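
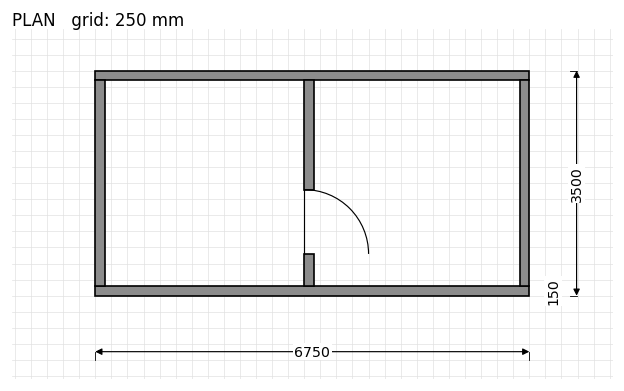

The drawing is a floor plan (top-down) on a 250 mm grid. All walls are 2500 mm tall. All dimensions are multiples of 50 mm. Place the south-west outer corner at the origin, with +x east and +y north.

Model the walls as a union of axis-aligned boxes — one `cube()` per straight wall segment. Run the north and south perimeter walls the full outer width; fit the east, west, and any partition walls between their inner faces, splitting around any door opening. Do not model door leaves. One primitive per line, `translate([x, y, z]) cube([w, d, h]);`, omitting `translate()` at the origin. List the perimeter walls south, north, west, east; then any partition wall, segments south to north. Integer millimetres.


cube([6750, 150, 2500]);
translate([0, 3350, 0]) cube([6750, 150, 2500]);
translate([0, 150, 0]) cube([150, 3200, 2500]);
translate([6600, 150, 0]) cube([150, 3200, 2500]);
translate([3250, 150, 0]) cube([150, 500, 2500]);
translate([3250, 1650, 0]) cube([150, 1700, 2500]);


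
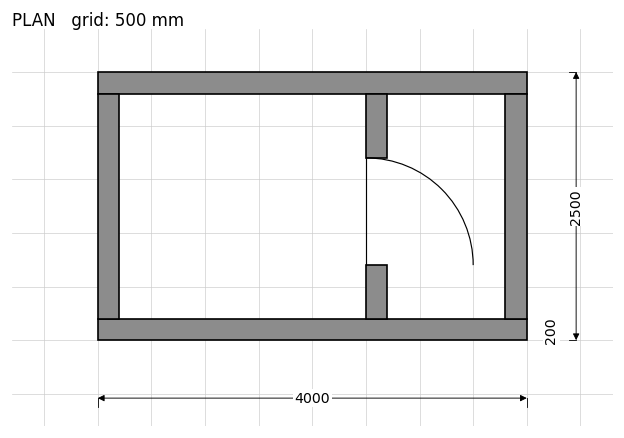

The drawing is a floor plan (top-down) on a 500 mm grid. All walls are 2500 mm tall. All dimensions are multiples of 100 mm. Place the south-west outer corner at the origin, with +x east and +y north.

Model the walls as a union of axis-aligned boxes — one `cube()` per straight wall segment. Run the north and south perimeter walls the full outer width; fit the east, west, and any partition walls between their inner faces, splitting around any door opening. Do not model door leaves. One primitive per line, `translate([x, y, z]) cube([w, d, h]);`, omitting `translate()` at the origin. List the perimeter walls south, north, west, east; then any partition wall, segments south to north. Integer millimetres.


cube([4000, 200, 2500]);
translate([0, 2300, 0]) cube([4000, 200, 2500]);
translate([0, 200, 0]) cube([200, 2100, 2500]);
translate([3800, 200, 0]) cube([200, 2100, 2500]);
translate([2500, 200, 0]) cube([200, 500, 2500]);
translate([2500, 1700, 0]) cube([200, 600, 2500]);


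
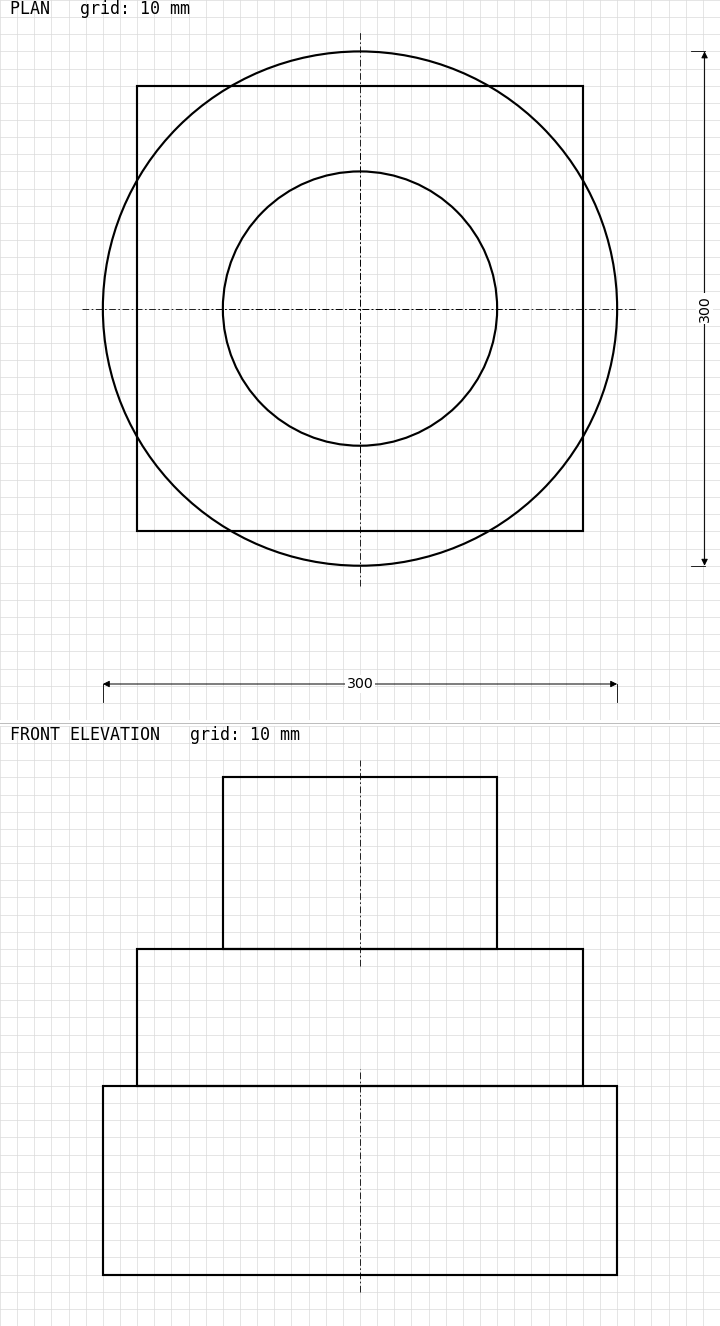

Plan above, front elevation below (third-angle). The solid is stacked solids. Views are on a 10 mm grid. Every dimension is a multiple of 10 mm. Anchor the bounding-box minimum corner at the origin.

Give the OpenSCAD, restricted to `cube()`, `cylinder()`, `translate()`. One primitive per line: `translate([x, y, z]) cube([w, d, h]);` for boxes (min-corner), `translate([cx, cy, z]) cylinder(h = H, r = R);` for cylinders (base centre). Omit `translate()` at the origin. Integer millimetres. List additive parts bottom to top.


translate([150, 150, 0]) cylinder(h = 110, r = 150);
translate([20, 20, 110]) cube([260, 260, 80]);
translate([150, 150, 190]) cylinder(h = 100, r = 80);


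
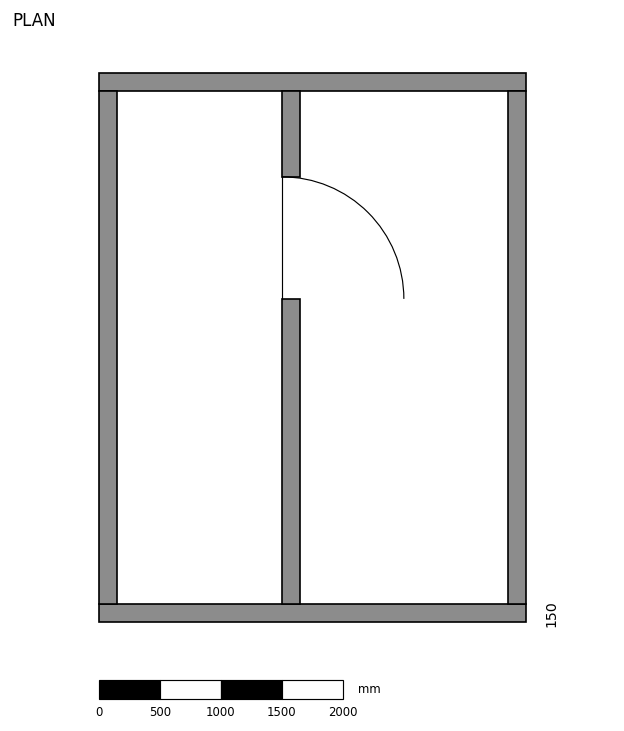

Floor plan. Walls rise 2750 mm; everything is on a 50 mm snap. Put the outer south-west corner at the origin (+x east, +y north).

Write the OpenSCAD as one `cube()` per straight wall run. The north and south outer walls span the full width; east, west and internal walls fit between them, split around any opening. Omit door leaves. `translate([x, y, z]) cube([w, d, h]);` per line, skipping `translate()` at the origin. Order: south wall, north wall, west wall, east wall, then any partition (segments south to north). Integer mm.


cube([3500, 150, 2750]);
translate([0, 4350, 0]) cube([3500, 150, 2750]);
translate([0, 150, 0]) cube([150, 4200, 2750]);
translate([3350, 150, 0]) cube([150, 4200, 2750]);
translate([1500, 150, 0]) cube([150, 2500, 2750]);
translate([1500, 3650, 0]) cube([150, 700, 2750]);


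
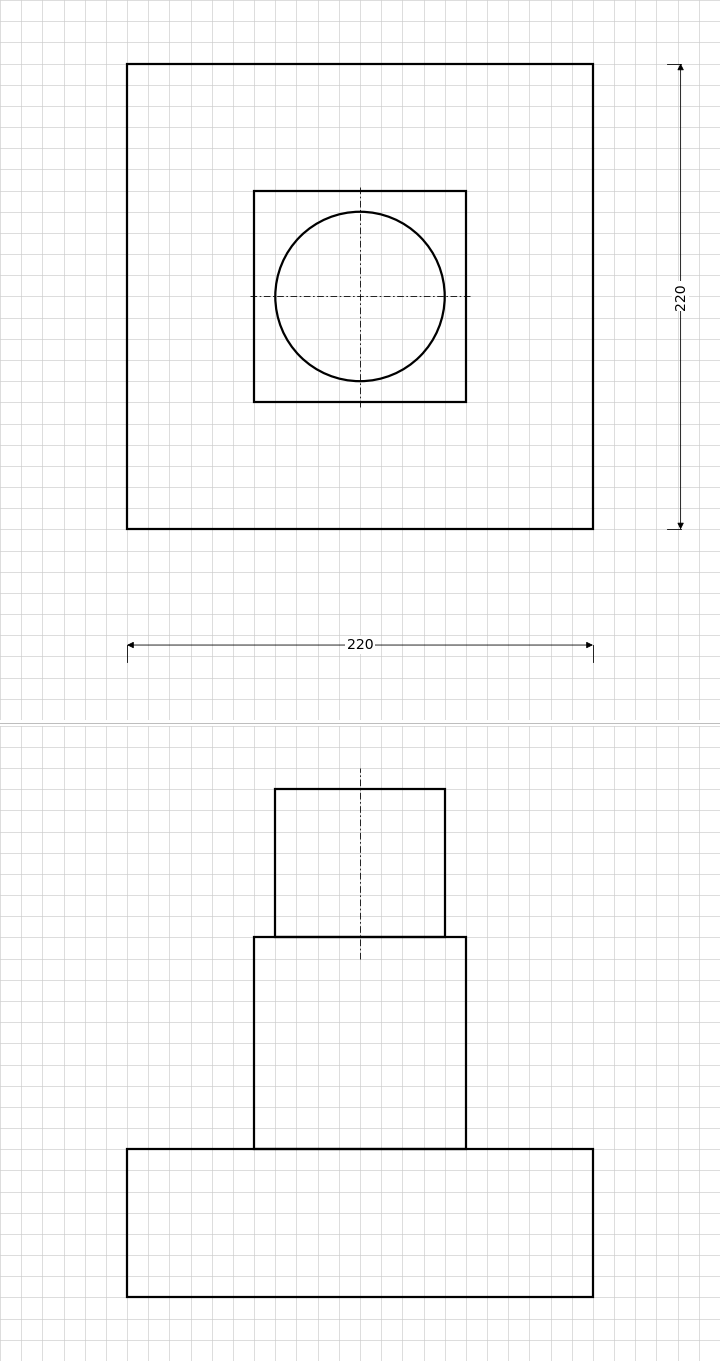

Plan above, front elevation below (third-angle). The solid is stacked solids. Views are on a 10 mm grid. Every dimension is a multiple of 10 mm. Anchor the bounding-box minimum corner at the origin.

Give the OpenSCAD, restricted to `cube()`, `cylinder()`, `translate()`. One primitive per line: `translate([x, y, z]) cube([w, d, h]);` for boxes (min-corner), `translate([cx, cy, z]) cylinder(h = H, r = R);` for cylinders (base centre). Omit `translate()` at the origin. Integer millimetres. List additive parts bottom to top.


cube([220, 220, 70]);
translate([60, 60, 70]) cube([100, 100, 100]);
translate([110, 110, 170]) cylinder(h = 70, r = 40);


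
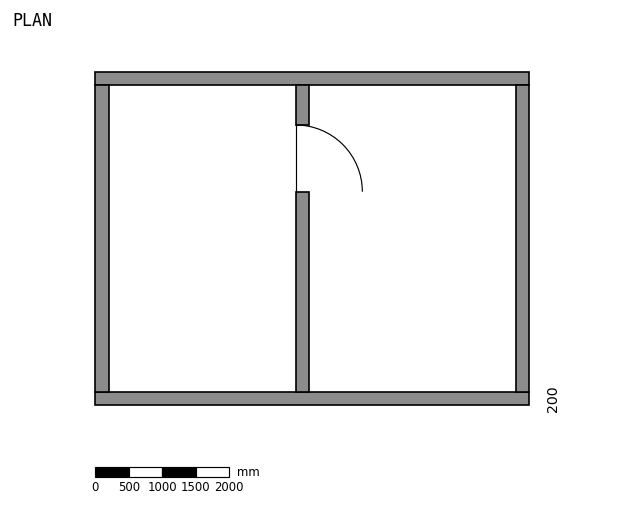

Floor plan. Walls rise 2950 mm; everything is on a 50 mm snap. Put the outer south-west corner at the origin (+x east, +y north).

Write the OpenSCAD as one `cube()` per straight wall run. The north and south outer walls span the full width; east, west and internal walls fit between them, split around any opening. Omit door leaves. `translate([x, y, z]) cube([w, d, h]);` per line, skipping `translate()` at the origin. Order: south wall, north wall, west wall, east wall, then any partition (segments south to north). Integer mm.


cube([6500, 200, 2950]);
translate([0, 4800, 0]) cube([6500, 200, 2950]);
translate([0, 200, 0]) cube([200, 4600, 2950]);
translate([6300, 200, 0]) cube([200, 4600, 2950]);
translate([3000, 200, 0]) cube([200, 3000, 2950]);
translate([3000, 4200, 0]) cube([200, 600, 2950]);


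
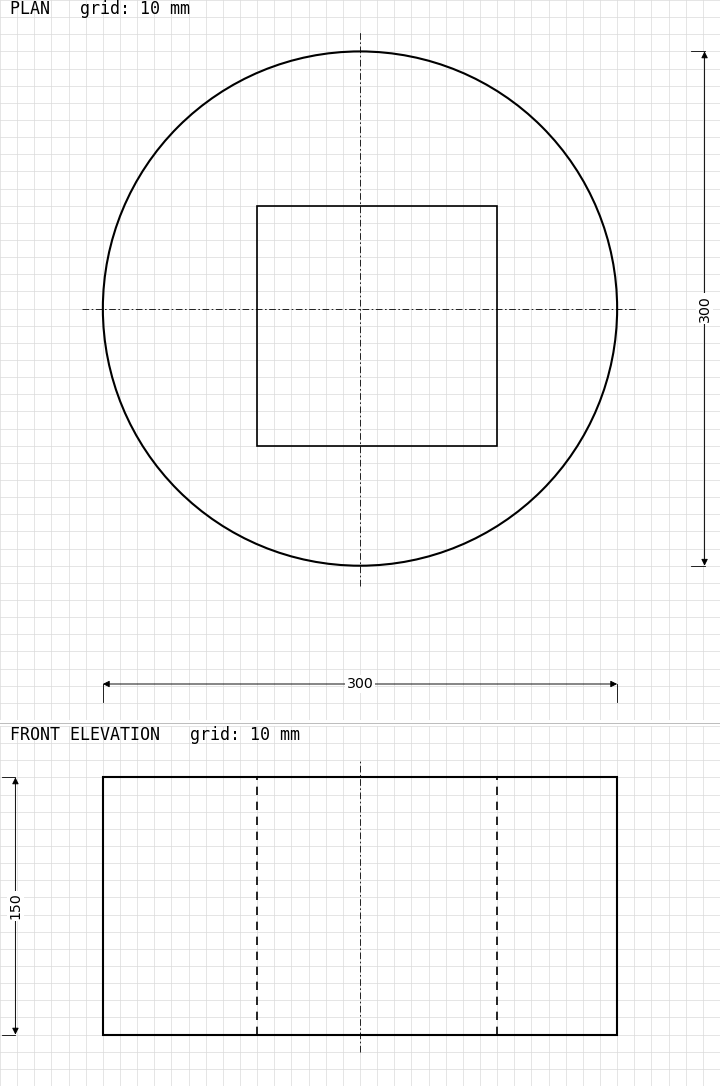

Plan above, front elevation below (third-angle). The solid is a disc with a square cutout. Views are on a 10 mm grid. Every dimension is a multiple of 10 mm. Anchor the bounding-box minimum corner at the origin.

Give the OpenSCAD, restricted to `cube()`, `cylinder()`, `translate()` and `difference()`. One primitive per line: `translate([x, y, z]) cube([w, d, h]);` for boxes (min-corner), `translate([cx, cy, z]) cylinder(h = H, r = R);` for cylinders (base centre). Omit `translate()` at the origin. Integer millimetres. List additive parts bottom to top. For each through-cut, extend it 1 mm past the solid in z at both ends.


difference() {
  translate([150, 150, 0]) cylinder(h = 150, r = 150);
  translate([90, 70, -1]) cube([140, 140, 152]);
}


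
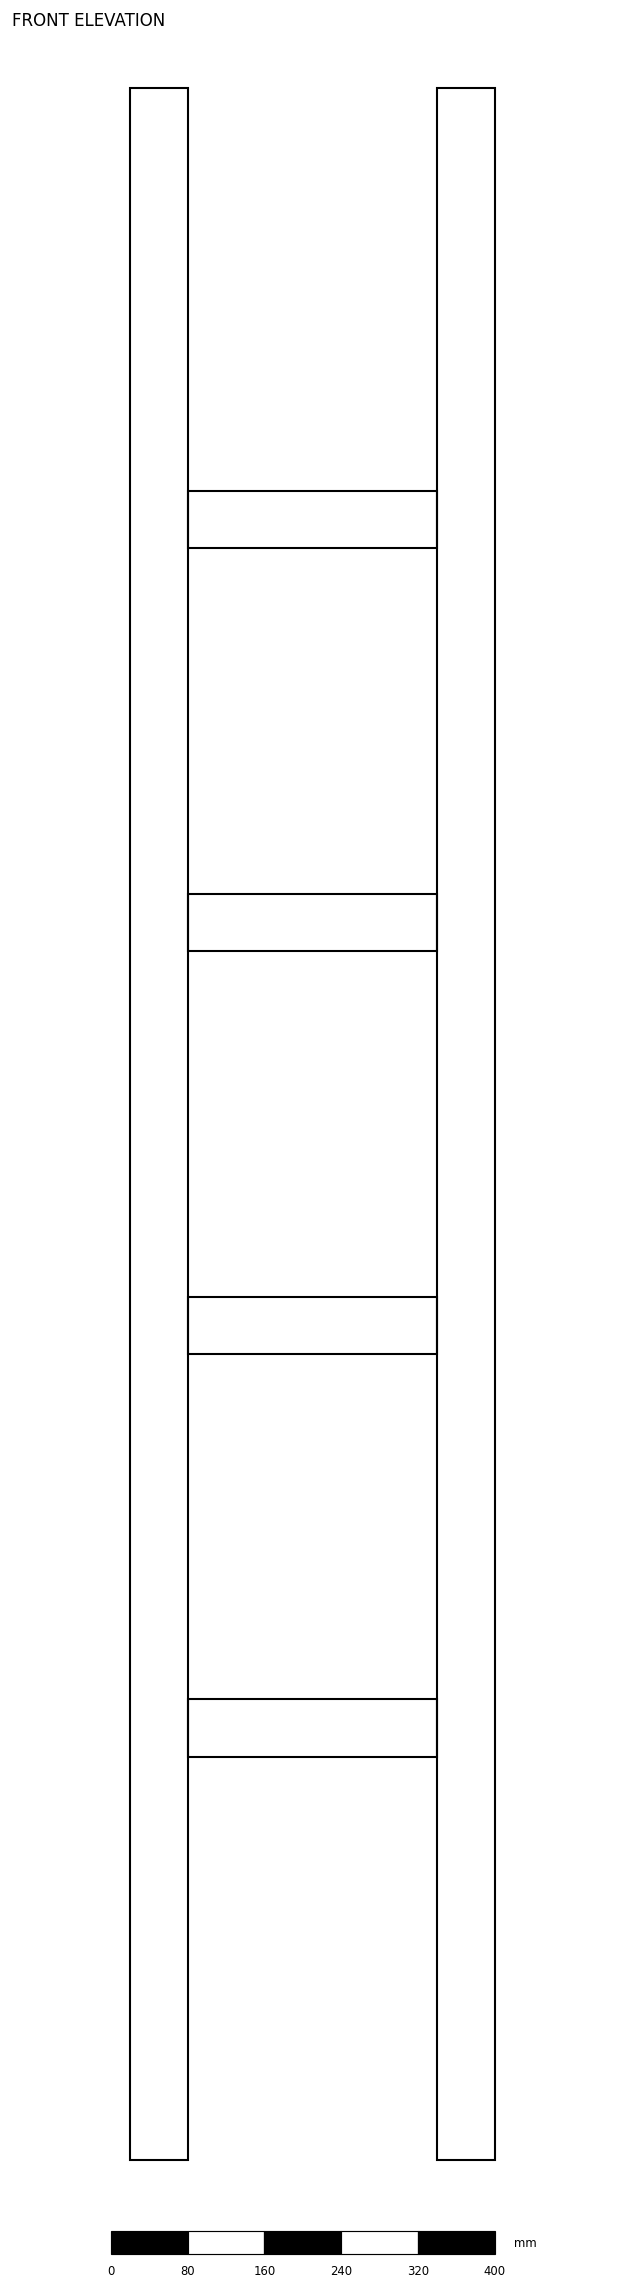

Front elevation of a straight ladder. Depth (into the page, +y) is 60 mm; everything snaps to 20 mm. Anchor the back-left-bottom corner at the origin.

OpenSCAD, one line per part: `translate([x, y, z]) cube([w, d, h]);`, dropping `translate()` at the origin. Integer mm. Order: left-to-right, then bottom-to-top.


cube([60, 60, 2160]);
translate([60, 0, 420]) cube([260, 60, 60]);
translate([60, 0, 840]) cube([260, 60, 60]);
translate([60, 0, 1260]) cube([260, 60, 60]);
translate([60, 0, 1680]) cube([260, 60, 60]);
translate([320, 0, 0]) cube([60, 60, 2160]);


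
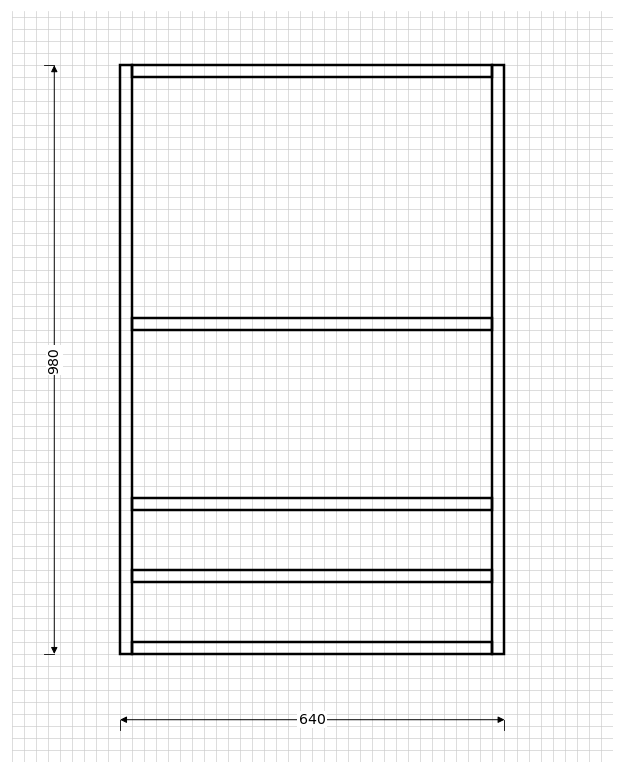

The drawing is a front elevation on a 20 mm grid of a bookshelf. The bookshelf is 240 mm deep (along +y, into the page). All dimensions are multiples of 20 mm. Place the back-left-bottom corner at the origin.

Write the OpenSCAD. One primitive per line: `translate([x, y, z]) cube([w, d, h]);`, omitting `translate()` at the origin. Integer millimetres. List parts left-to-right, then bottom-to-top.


cube([20, 240, 980]);
translate([20, 0, 0]) cube([600, 240, 20]);
translate([20, 0, 120]) cube([600, 240, 20]);
translate([20, 0, 240]) cube([600, 240, 20]);
translate([20, 0, 540]) cube([600, 240, 20]);
translate([20, 0, 960]) cube([600, 240, 20]);
translate([620, 0, 0]) cube([20, 240, 980]);


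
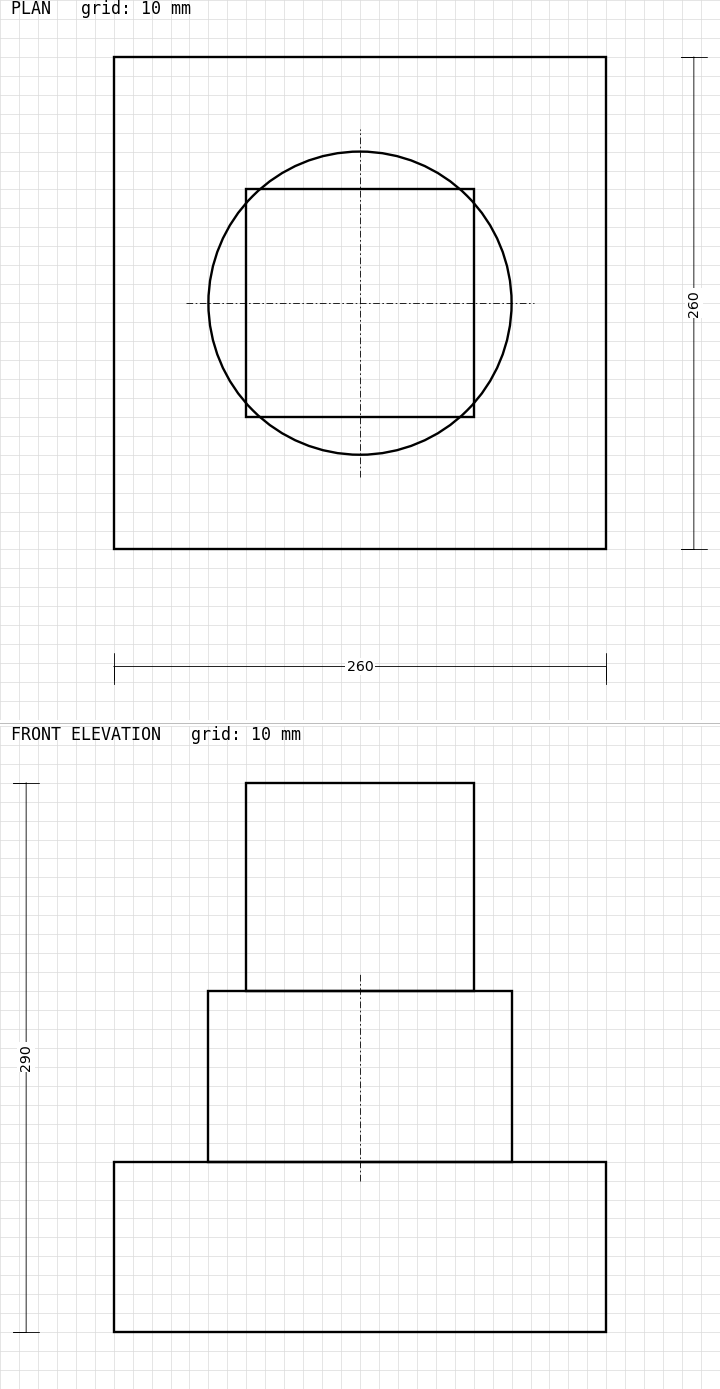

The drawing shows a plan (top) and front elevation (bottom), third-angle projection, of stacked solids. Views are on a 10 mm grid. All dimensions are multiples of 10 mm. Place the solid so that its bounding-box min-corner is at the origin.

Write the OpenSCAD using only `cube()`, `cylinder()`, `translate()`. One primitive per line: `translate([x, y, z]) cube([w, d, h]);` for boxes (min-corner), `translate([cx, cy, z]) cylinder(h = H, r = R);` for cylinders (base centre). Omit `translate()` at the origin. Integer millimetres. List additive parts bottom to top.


cube([260, 260, 90]);
translate([130, 130, 90]) cylinder(h = 90, r = 80);
translate([70, 70, 180]) cube([120, 120, 110]);


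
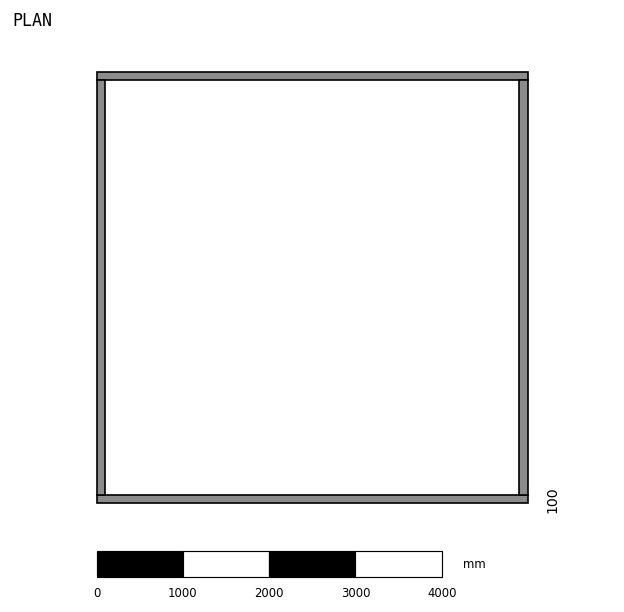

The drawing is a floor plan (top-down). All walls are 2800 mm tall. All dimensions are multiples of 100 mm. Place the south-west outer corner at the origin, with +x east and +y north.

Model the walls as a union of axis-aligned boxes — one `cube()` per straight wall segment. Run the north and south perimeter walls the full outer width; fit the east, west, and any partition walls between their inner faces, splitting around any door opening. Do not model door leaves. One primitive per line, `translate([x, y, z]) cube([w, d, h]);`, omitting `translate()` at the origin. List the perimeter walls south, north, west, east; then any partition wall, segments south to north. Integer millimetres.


cube([5000, 100, 2800]);
translate([0, 4900, 0]) cube([5000, 100, 2800]);
translate([0, 100, 0]) cube([100, 4800, 2800]);
translate([4900, 100, 0]) cube([100, 4800, 2800]);


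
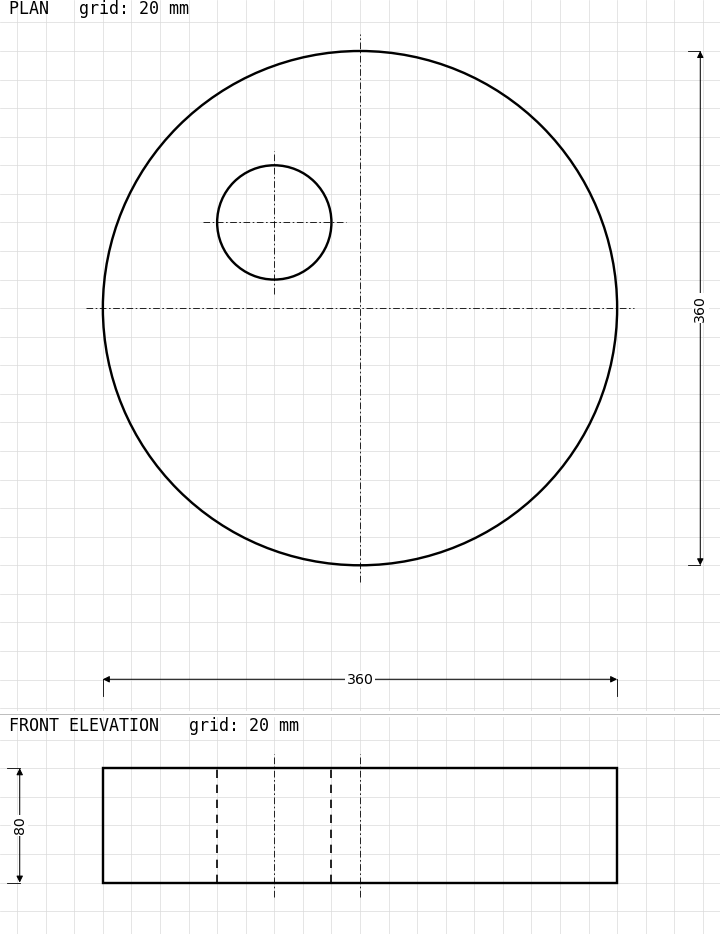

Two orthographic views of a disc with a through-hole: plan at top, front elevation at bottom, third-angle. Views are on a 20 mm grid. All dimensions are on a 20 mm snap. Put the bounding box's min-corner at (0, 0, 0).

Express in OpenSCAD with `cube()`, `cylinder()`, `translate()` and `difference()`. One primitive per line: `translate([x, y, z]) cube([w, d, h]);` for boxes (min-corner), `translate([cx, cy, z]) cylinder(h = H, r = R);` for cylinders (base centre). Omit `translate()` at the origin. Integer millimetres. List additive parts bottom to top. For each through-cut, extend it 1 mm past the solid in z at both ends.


difference() {
  translate([180, 180, 0]) cylinder(h = 80, r = 180);
  translate([120, 240, -1]) cylinder(h = 82, r = 40);
}


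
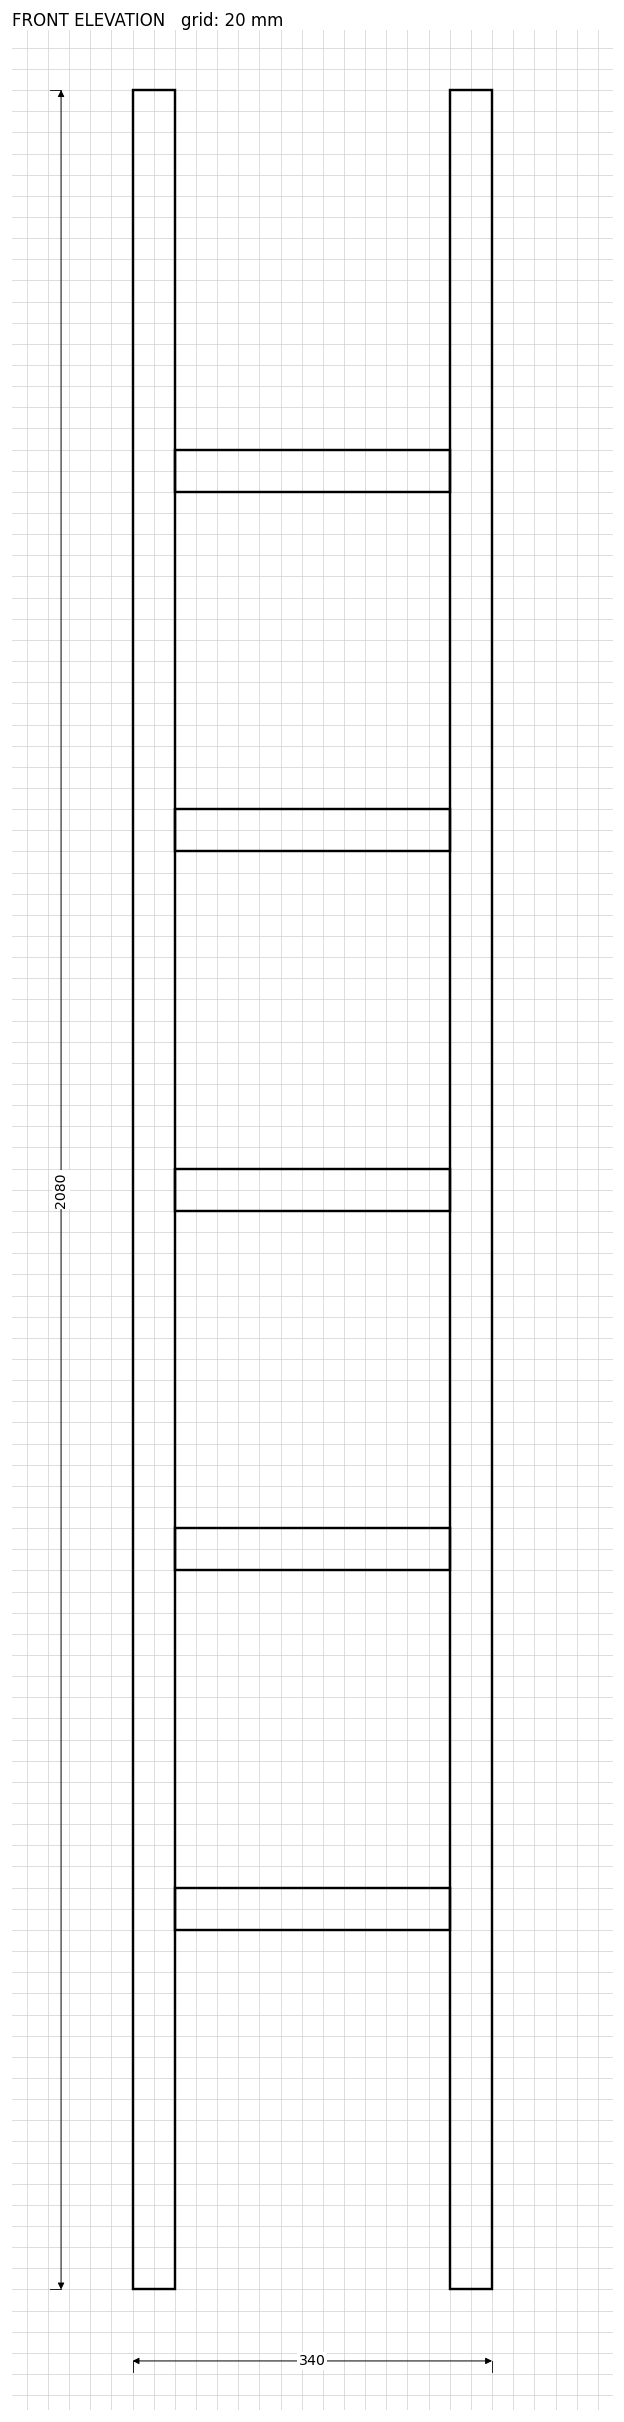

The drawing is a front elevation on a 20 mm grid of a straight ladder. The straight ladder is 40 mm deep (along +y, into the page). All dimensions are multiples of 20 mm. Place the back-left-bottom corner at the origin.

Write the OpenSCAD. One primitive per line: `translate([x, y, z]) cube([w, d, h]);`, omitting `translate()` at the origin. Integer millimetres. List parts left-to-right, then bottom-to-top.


cube([40, 40, 2080]);
translate([40, 0, 340]) cube([260, 40, 40]);
translate([40, 0, 680]) cube([260, 40, 40]);
translate([40, 0, 1020]) cube([260, 40, 40]);
translate([40, 0, 1360]) cube([260, 40, 40]);
translate([40, 0, 1700]) cube([260, 40, 40]);
translate([300, 0, 0]) cube([40, 40, 2080]);


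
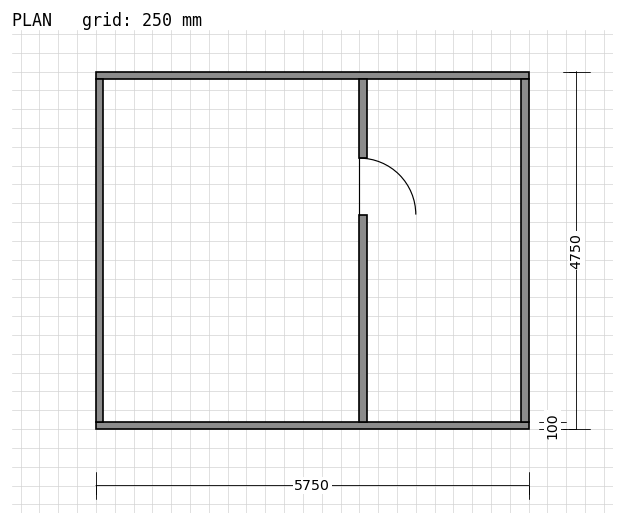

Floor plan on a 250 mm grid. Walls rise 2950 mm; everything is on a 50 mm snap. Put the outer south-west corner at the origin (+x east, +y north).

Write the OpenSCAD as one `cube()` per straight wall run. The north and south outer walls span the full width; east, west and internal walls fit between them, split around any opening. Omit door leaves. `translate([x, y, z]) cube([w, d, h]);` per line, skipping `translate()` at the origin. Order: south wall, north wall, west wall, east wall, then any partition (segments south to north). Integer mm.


cube([5750, 100, 2950]);
translate([0, 4650, 0]) cube([5750, 100, 2950]);
translate([0, 100, 0]) cube([100, 4550, 2950]);
translate([5650, 100, 0]) cube([100, 4550, 2950]);
translate([3500, 100, 0]) cube([100, 2750, 2950]);
translate([3500, 3600, 0]) cube([100, 1050, 2950]);


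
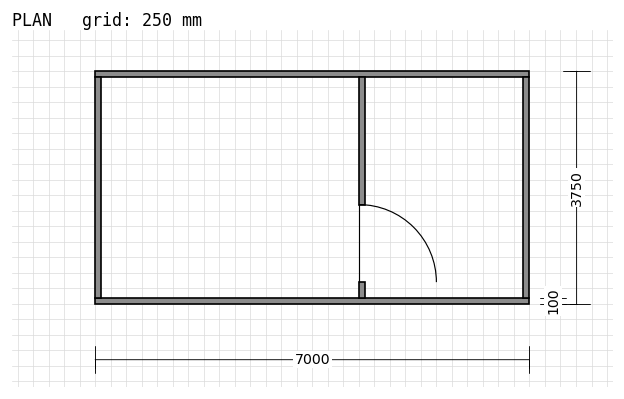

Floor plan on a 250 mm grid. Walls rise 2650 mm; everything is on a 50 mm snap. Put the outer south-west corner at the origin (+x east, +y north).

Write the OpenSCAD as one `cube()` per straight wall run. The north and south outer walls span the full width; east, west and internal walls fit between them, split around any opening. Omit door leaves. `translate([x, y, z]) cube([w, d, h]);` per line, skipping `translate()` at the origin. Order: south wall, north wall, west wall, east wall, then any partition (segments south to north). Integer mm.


cube([7000, 100, 2650]);
translate([0, 3650, 0]) cube([7000, 100, 2650]);
translate([0, 100, 0]) cube([100, 3550, 2650]);
translate([6900, 100, 0]) cube([100, 3550, 2650]);
translate([4250, 100, 0]) cube([100, 250, 2650]);
translate([4250, 1600, 0]) cube([100, 2050, 2650]);


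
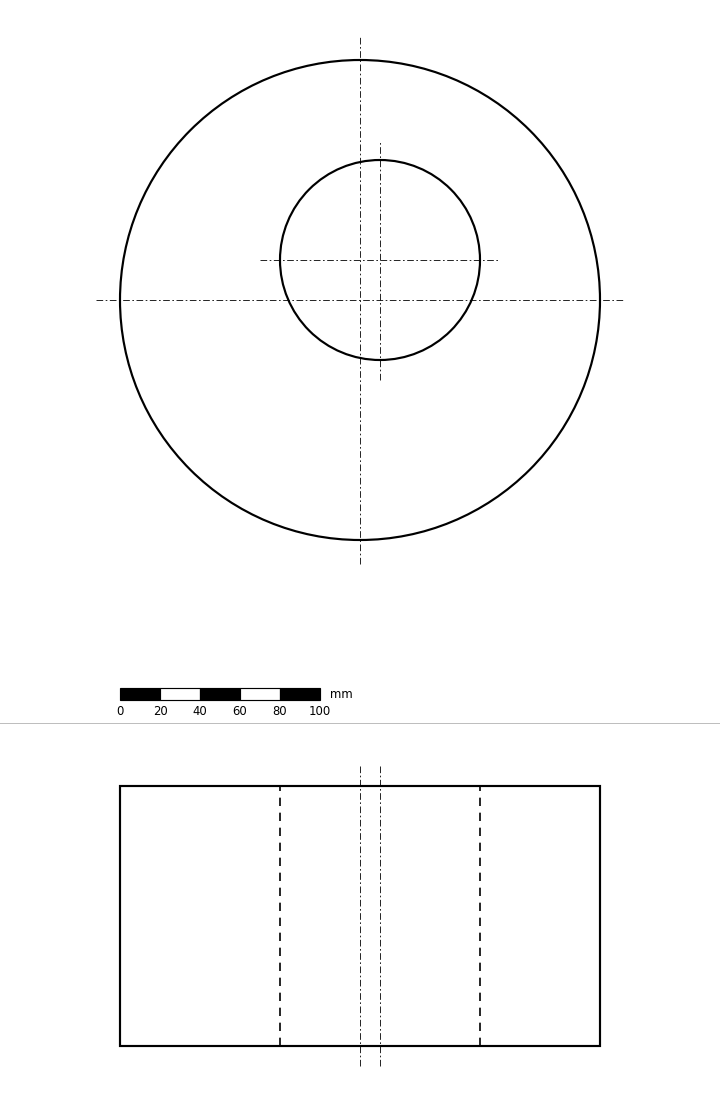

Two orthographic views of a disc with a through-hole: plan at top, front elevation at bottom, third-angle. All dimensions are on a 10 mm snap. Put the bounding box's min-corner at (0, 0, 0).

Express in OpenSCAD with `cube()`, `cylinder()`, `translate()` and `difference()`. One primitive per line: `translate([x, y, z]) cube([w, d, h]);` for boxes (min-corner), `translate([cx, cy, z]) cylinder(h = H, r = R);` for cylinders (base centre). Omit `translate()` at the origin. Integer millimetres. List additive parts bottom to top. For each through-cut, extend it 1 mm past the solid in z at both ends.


difference() {
  translate([120, 120, 0]) cylinder(h = 130, r = 120);
  translate([130, 140, -1]) cylinder(h = 132, r = 50);
}


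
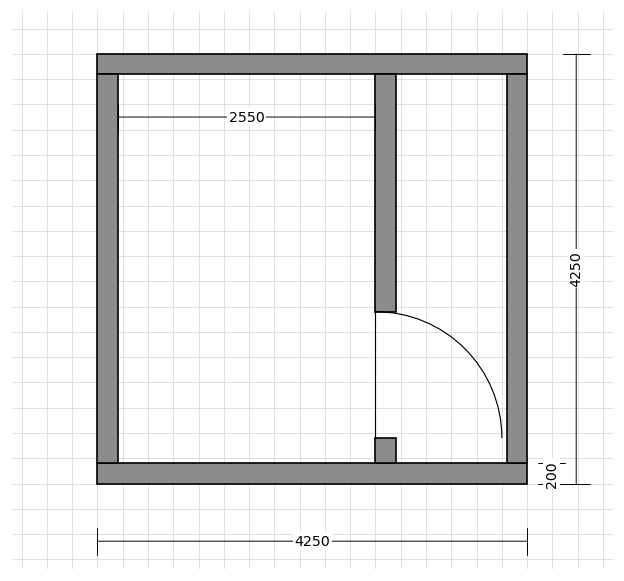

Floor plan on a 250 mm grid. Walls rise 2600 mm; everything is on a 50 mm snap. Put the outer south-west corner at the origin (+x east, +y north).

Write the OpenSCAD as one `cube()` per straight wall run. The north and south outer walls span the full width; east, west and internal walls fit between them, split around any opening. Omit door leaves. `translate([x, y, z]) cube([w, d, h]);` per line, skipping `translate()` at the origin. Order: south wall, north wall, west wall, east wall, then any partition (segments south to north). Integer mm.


cube([4250, 200, 2600]);
translate([0, 4050, 0]) cube([4250, 200, 2600]);
translate([0, 200, 0]) cube([200, 3850, 2600]);
translate([4050, 200, 0]) cube([200, 3850, 2600]);
translate([2750, 200, 0]) cube([200, 250, 2600]);
translate([2750, 1700, 0]) cube([200, 2350, 2600]);


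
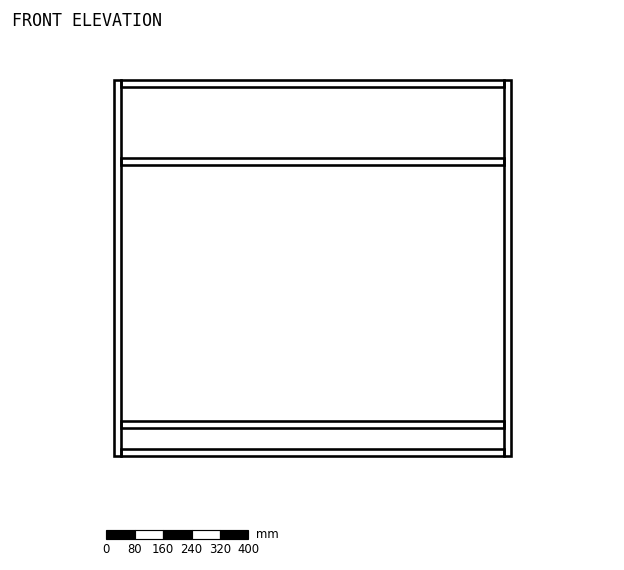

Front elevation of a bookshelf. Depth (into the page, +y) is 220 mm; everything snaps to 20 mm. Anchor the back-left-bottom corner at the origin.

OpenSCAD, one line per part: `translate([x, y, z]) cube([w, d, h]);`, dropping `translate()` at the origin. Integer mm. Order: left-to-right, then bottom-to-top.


cube([20, 220, 1060]);
translate([20, 0, 0]) cube([1080, 220, 20]);
translate([20, 0, 80]) cube([1080, 220, 20]);
translate([20, 0, 820]) cube([1080, 220, 20]);
translate([20, 0, 1040]) cube([1080, 220, 20]);
translate([1100, 0, 0]) cube([20, 220, 1060]);


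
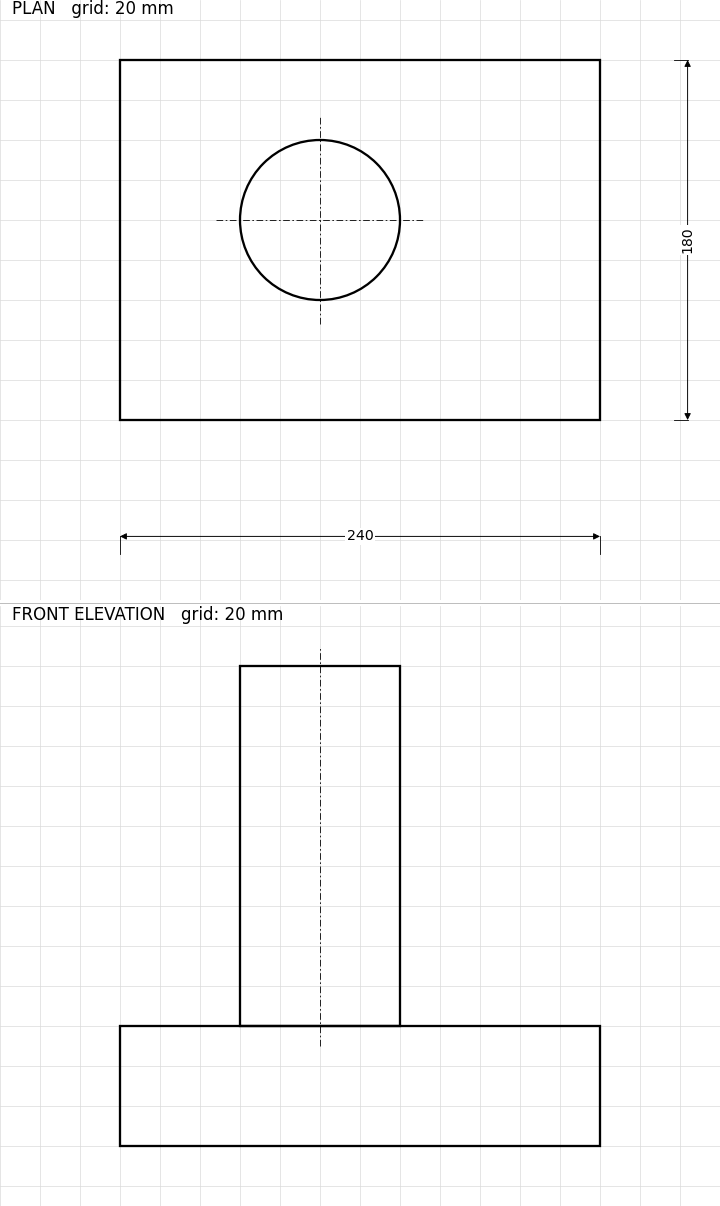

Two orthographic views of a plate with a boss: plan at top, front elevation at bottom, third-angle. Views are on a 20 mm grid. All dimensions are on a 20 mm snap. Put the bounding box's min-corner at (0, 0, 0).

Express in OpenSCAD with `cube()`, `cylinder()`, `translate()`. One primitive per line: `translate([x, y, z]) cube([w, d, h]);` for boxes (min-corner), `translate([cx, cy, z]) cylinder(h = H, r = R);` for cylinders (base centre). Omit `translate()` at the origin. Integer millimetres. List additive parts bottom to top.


cube([240, 180, 60]);
translate([100, 100, 60]) cylinder(h = 180, r = 40);


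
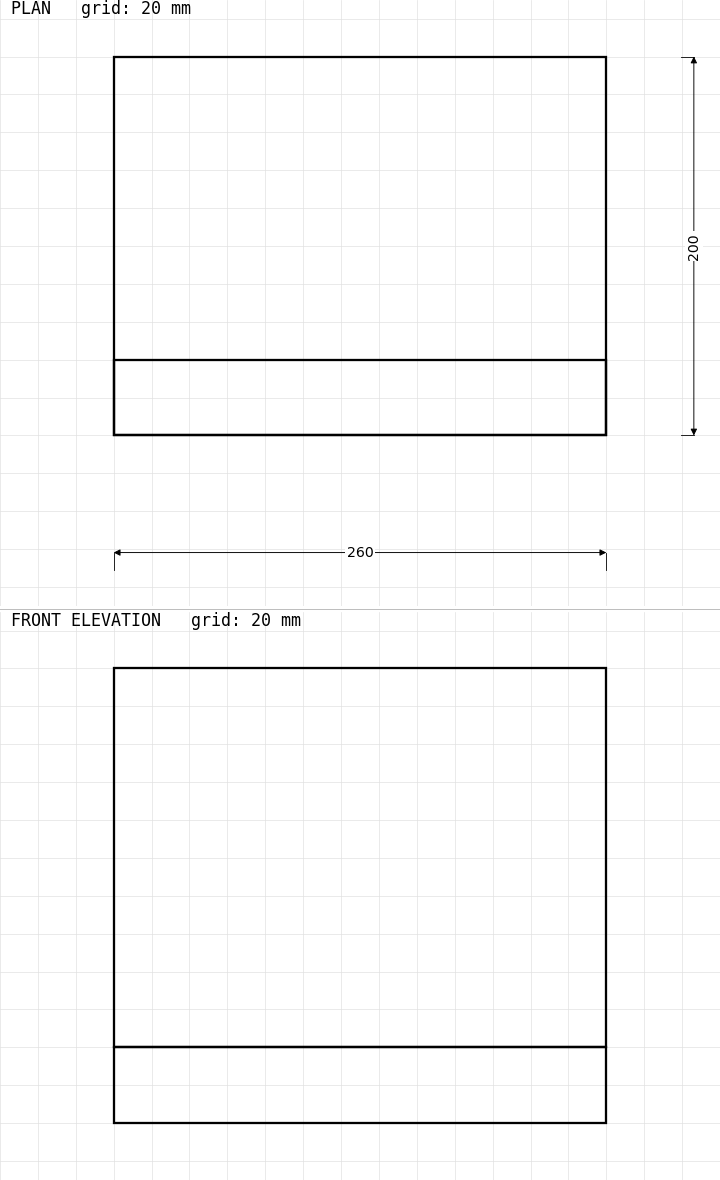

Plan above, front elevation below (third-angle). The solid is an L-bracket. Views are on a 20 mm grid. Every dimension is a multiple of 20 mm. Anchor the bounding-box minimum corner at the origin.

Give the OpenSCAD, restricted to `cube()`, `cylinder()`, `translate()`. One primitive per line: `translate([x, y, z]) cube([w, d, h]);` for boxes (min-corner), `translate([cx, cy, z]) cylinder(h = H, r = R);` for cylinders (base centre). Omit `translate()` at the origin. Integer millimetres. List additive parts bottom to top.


cube([260, 200, 40]);
translate([0, 0, 40]) cube([260, 40, 200]);


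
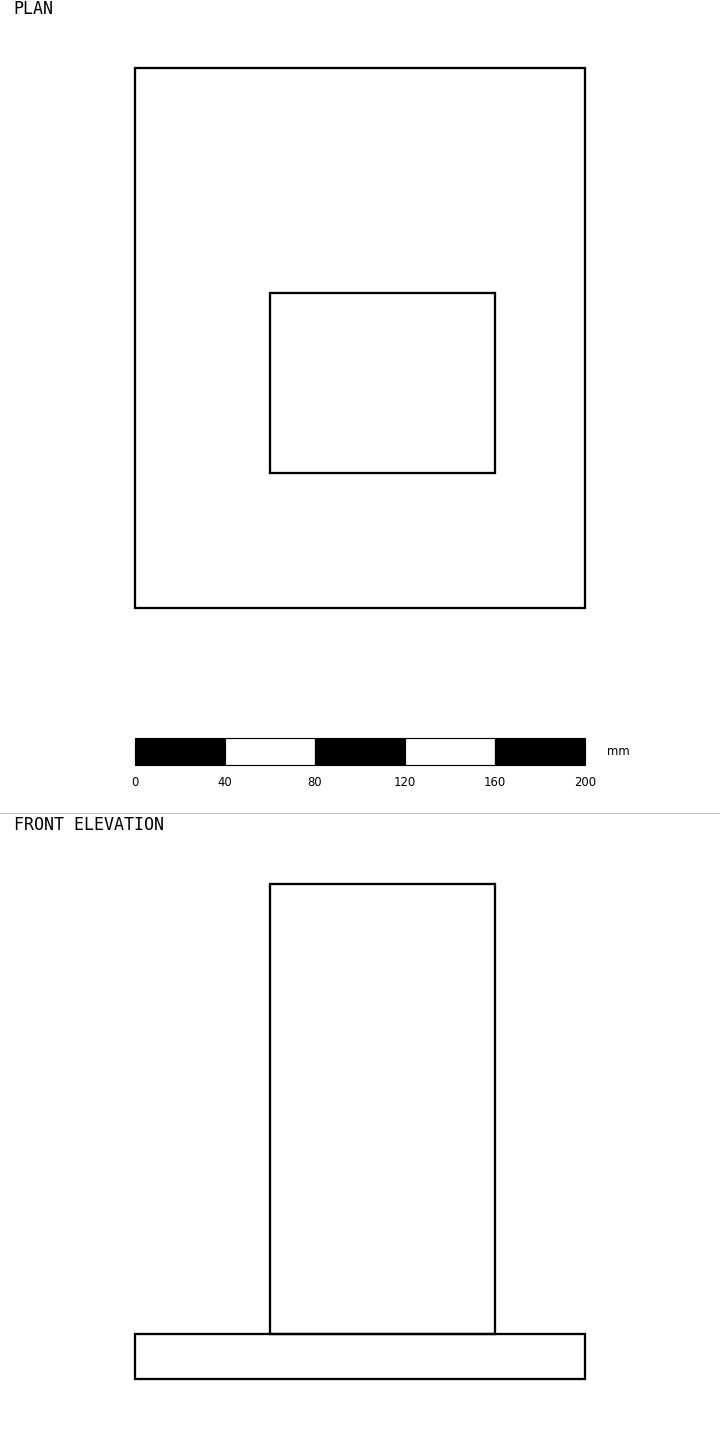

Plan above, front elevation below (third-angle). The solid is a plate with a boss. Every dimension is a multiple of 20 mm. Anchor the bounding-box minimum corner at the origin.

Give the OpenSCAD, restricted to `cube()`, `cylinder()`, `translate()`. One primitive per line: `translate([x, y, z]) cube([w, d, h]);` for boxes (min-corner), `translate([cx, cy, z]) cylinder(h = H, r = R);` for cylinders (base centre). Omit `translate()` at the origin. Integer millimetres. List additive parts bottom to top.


cube([200, 240, 20]);
translate([60, 60, 20]) cube([100, 80, 200]);


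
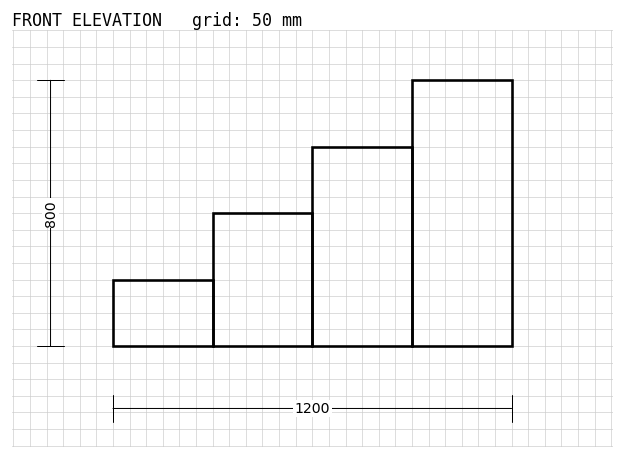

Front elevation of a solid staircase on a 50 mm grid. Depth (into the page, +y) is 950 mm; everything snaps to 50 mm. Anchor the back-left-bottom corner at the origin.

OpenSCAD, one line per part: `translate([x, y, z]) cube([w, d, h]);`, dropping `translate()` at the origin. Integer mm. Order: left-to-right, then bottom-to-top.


cube([300, 950, 200]);
translate([300, 0, 0]) cube([300, 950, 400]);
translate([600, 0, 0]) cube([300, 950, 600]);
translate([900, 0, 0]) cube([300, 950, 800]);


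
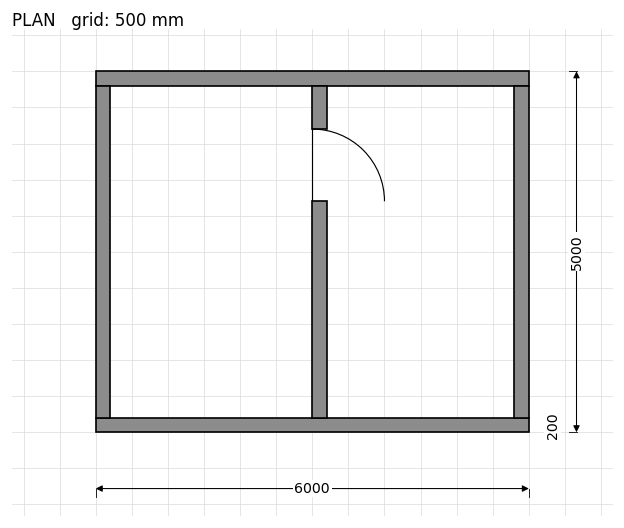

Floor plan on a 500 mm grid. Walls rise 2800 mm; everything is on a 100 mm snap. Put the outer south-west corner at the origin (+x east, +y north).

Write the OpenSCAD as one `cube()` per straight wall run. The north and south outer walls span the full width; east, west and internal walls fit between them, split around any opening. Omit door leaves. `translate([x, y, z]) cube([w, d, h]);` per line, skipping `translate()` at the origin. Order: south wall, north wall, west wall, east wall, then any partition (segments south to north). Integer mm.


cube([6000, 200, 2800]);
translate([0, 4800, 0]) cube([6000, 200, 2800]);
translate([0, 200, 0]) cube([200, 4600, 2800]);
translate([5800, 200, 0]) cube([200, 4600, 2800]);
translate([3000, 200, 0]) cube([200, 3000, 2800]);
translate([3000, 4200, 0]) cube([200, 600, 2800]);


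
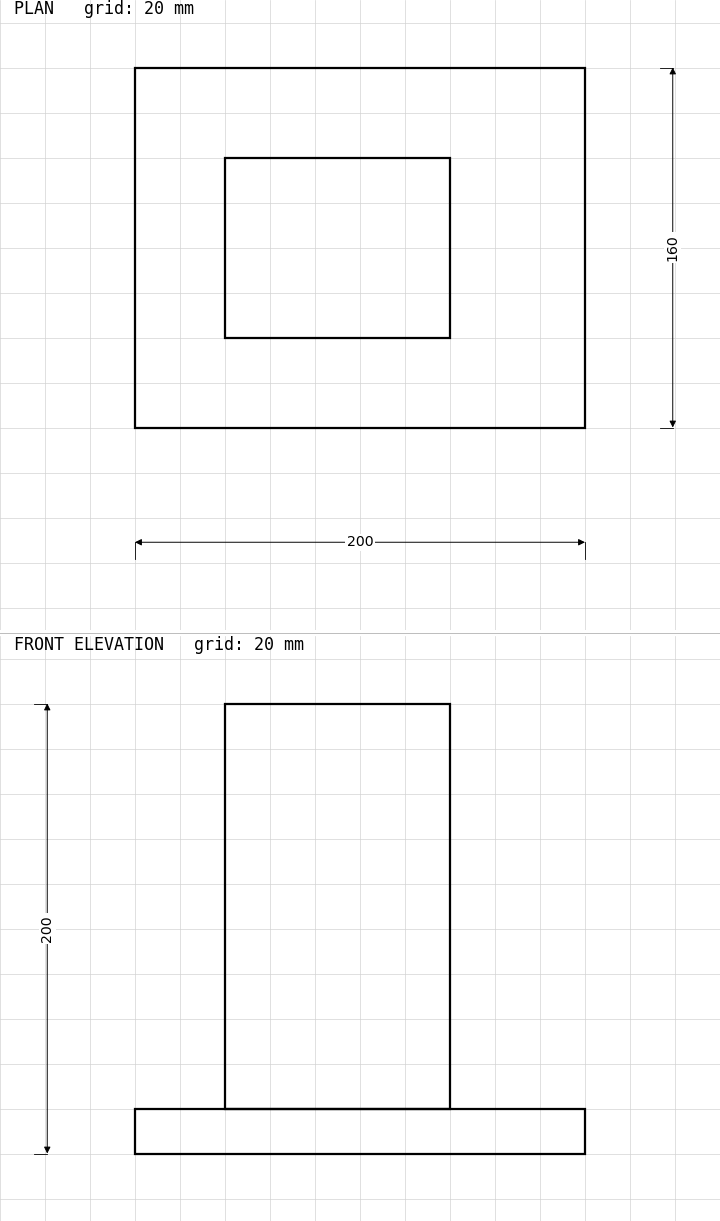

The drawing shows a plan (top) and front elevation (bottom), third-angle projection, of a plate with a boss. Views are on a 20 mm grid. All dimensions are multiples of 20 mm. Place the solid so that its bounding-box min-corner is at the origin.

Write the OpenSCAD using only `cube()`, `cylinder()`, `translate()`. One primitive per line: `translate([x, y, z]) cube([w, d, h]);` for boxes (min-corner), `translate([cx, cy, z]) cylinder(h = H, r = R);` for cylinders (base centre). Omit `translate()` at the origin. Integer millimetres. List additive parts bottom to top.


cube([200, 160, 20]);
translate([40, 40, 20]) cube([100, 80, 180]);


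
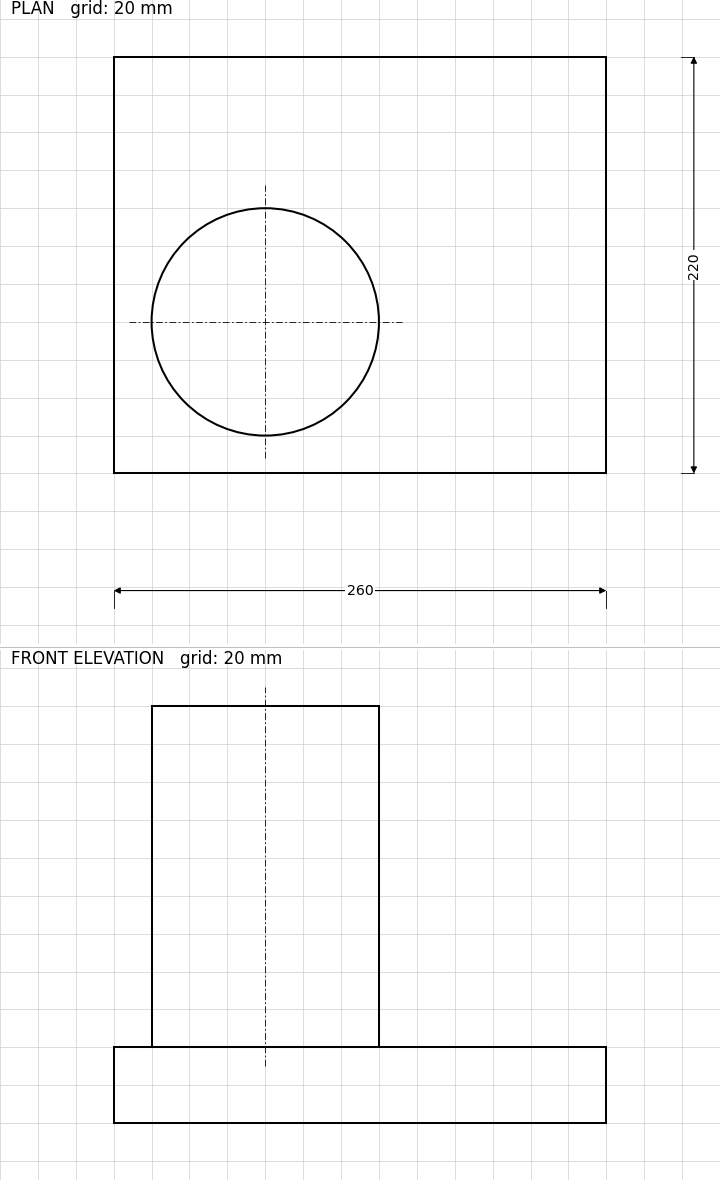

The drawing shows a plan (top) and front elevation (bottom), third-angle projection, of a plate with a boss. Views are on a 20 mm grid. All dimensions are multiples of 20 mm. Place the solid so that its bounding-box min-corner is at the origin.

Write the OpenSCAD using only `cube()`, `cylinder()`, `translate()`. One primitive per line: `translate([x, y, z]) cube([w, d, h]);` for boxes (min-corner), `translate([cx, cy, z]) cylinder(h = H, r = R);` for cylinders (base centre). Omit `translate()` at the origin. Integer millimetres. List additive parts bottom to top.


cube([260, 220, 40]);
translate([80, 80, 40]) cylinder(h = 180, r = 60);


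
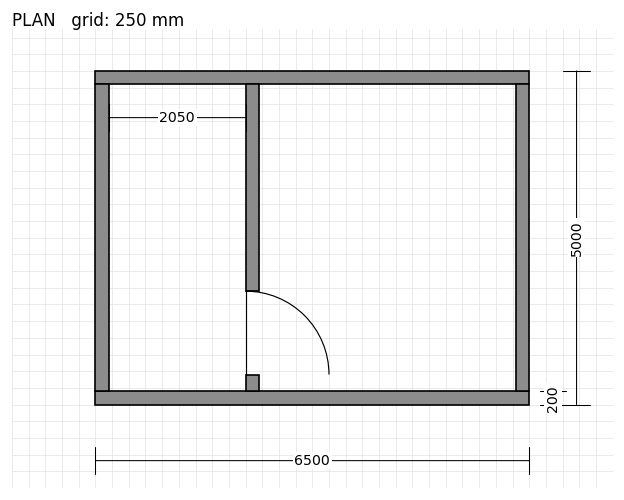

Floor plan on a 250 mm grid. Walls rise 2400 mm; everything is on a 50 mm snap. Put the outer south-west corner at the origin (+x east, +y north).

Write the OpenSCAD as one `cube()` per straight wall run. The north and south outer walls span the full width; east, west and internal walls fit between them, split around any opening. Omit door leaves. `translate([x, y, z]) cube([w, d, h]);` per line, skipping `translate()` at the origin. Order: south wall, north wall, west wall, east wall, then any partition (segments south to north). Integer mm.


cube([6500, 200, 2400]);
translate([0, 4800, 0]) cube([6500, 200, 2400]);
translate([0, 200, 0]) cube([200, 4600, 2400]);
translate([6300, 200, 0]) cube([200, 4600, 2400]);
translate([2250, 200, 0]) cube([200, 250, 2400]);
translate([2250, 1700, 0]) cube([200, 3100, 2400]);


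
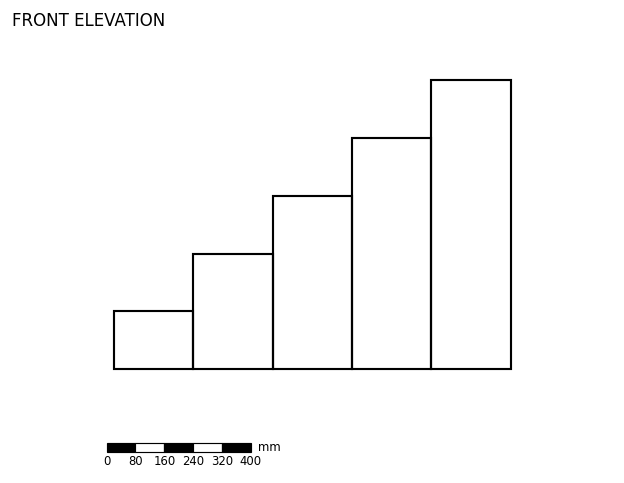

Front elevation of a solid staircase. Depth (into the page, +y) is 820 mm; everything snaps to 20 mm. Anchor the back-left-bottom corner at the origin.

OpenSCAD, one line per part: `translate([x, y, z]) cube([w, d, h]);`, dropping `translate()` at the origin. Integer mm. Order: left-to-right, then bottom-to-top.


cube([220, 820, 160]);
translate([220, 0, 0]) cube([220, 820, 320]);
translate([440, 0, 0]) cube([220, 820, 480]);
translate([660, 0, 0]) cube([220, 820, 640]);
translate([880, 0, 0]) cube([220, 820, 800]);


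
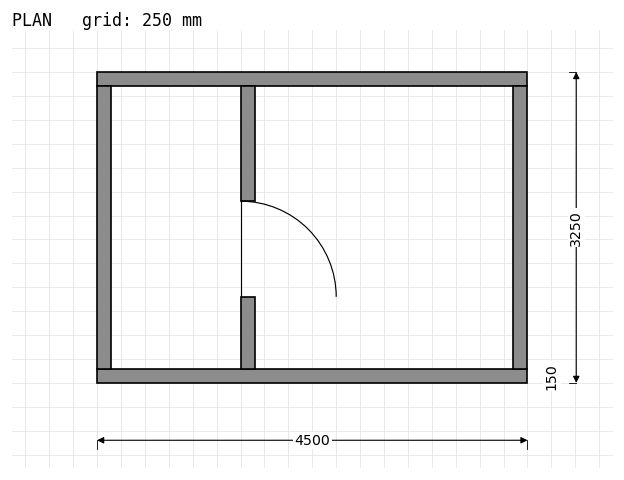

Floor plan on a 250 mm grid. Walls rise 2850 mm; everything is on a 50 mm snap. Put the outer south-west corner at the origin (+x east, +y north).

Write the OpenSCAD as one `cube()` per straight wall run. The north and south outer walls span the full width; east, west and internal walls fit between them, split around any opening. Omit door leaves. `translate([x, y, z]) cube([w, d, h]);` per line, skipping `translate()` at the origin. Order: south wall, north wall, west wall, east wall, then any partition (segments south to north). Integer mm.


cube([4500, 150, 2850]);
translate([0, 3100, 0]) cube([4500, 150, 2850]);
translate([0, 150, 0]) cube([150, 2950, 2850]);
translate([4350, 150, 0]) cube([150, 2950, 2850]);
translate([1500, 150, 0]) cube([150, 750, 2850]);
translate([1500, 1900, 0]) cube([150, 1200, 2850]);


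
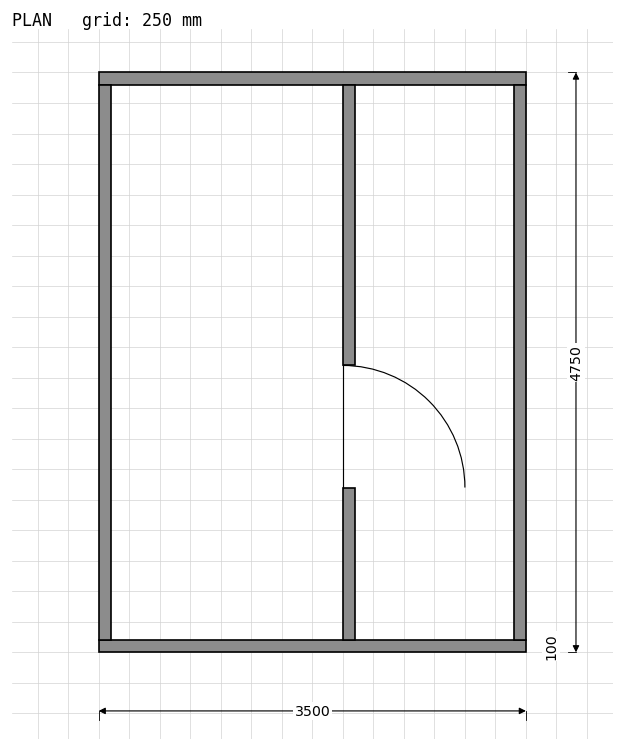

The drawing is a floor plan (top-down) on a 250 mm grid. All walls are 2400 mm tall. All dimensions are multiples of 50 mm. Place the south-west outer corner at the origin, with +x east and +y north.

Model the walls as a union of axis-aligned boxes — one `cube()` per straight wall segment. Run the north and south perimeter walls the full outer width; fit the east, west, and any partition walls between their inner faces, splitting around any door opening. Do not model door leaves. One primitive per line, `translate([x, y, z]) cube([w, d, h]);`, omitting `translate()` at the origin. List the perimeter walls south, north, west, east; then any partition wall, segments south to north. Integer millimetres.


cube([3500, 100, 2400]);
translate([0, 4650, 0]) cube([3500, 100, 2400]);
translate([0, 100, 0]) cube([100, 4550, 2400]);
translate([3400, 100, 0]) cube([100, 4550, 2400]);
translate([2000, 100, 0]) cube([100, 1250, 2400]);
translate([2000, 2350, 0]) cube([100, 2300, 2400]);


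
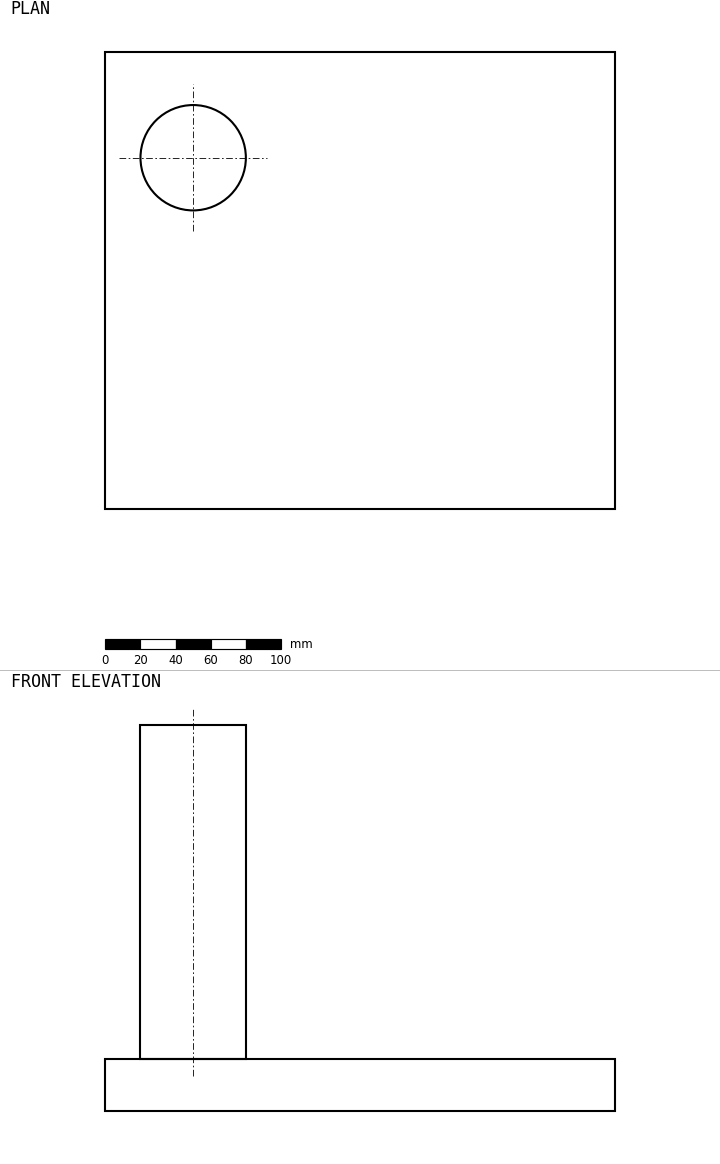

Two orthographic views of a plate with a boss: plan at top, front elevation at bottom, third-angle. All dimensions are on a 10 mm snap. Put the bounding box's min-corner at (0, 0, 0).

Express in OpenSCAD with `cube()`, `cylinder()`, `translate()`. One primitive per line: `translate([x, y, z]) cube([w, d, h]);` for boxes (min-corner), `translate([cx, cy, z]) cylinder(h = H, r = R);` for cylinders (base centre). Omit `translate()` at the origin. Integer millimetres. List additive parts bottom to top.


cube([290, 260, 30]);
translate([50, 200, 30]) cylinder(h = 190, r = 30);


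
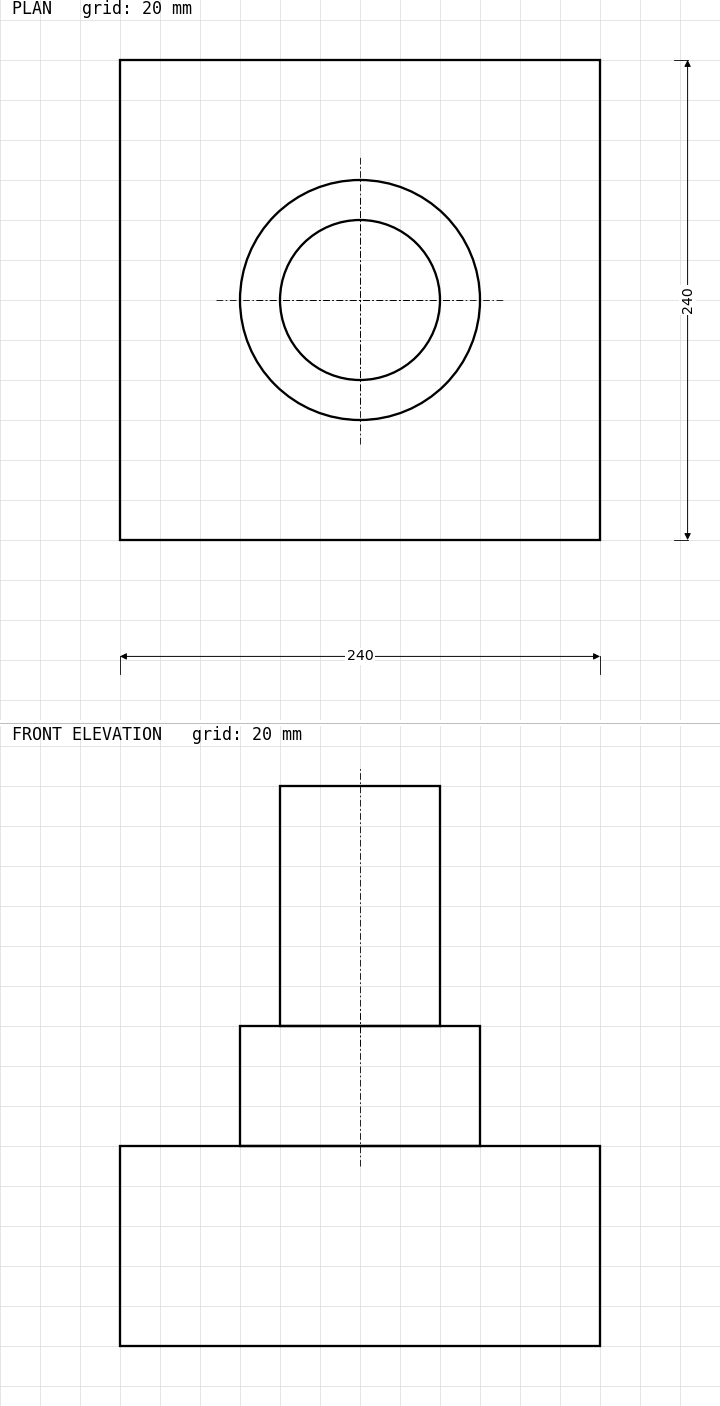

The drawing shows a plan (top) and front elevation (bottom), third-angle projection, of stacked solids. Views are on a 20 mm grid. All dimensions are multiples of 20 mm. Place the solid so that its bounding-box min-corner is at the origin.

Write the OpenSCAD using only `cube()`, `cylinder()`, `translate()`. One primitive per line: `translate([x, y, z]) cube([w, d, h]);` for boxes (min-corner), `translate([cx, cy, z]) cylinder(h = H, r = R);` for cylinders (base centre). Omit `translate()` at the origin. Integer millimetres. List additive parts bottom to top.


cube([240, 240, 100]);
translate([120, 120, 100]) cylinder(h = 60, r = 60);
translate([120, 120, 160]) cylinder(h = 120, r = 40);


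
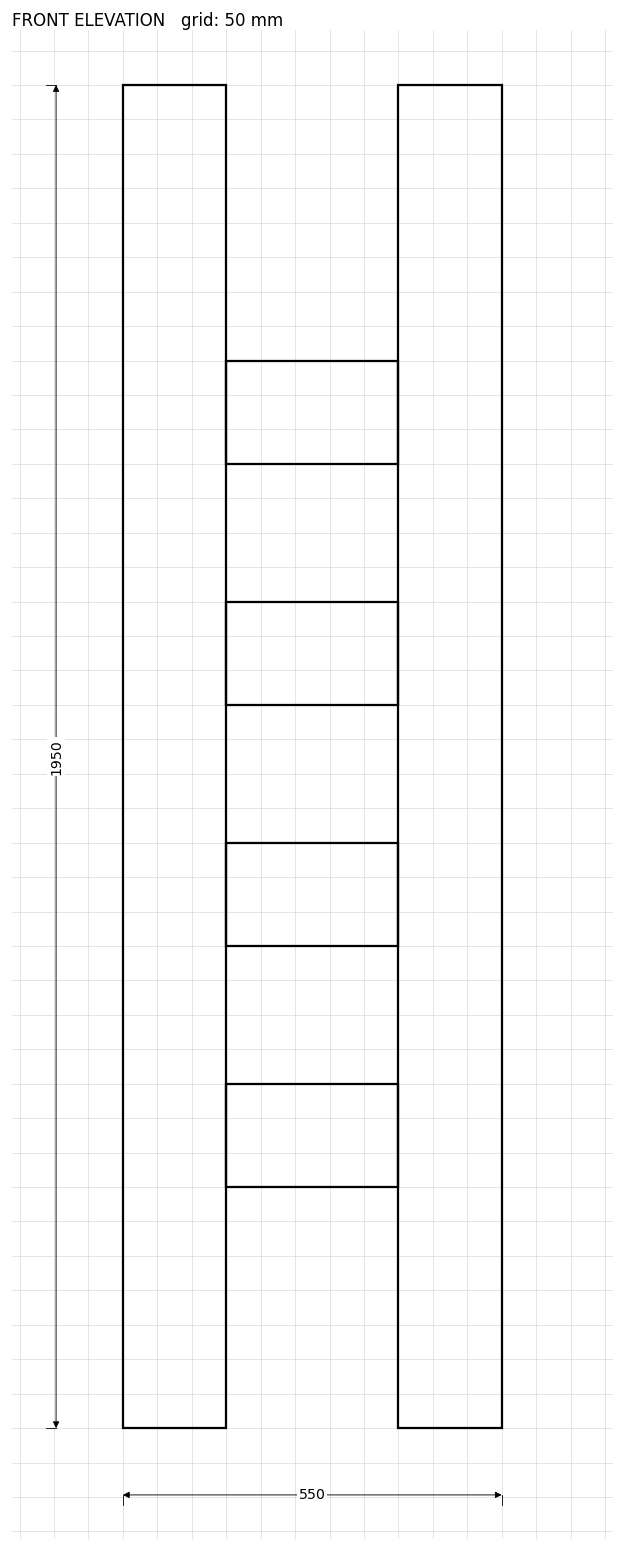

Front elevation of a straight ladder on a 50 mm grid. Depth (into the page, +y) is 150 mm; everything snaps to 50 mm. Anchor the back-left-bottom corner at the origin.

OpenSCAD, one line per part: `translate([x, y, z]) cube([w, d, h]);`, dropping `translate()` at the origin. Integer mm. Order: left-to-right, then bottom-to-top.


cube([150, 150, 1950]);
translate([150, 0, 350]) cube([250, 150, 150]);
translate([150, 0, 700]) cube([250, 150, 150]);
translate([150, 0, 1050]) cube([250, 150, 150]);
translate([150, 0, 1400]) cube([250, 150, 150]);
translate([400, 0, 0]) cube([150, 150, 1950]);


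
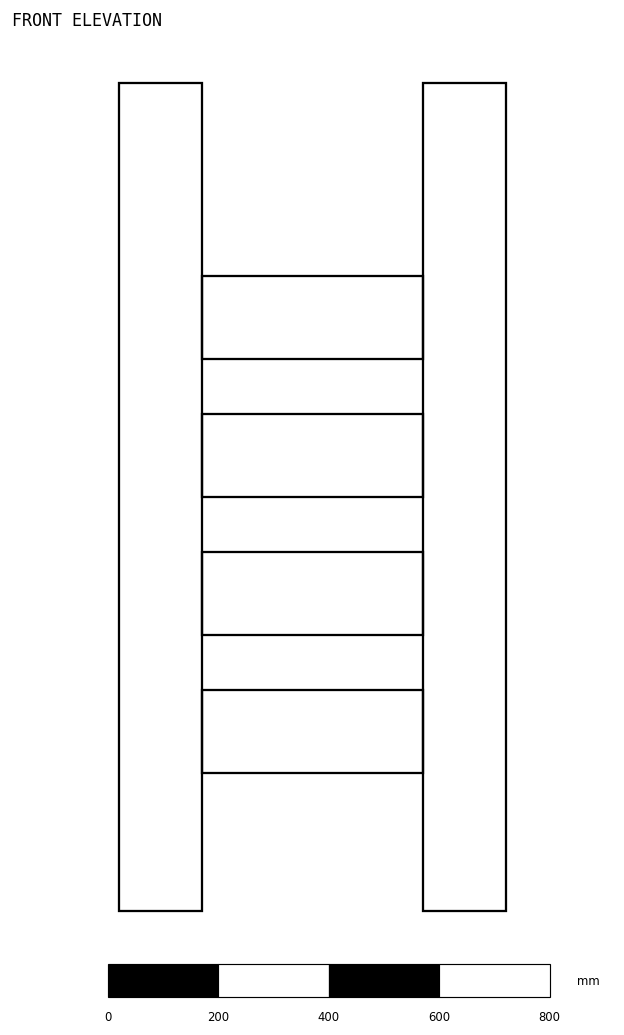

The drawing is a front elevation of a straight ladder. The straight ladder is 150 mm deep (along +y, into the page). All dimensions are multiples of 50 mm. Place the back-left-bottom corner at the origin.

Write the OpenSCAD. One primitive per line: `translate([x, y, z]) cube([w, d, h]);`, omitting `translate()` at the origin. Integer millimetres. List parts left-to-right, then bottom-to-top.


cube([150, 150, 1500]);
translate([150, 0, 250]) cube([400, 150, 150]);
translate([150, 0, 500]) cube([400, 150, 150]);
translate([150, 0, 750]) cube([400, 150, 150]);
translate([150, 0, 1000]) cube([400, 150, 150]);
translate([550, 0, 0]) cube([150, 150, 1500]);


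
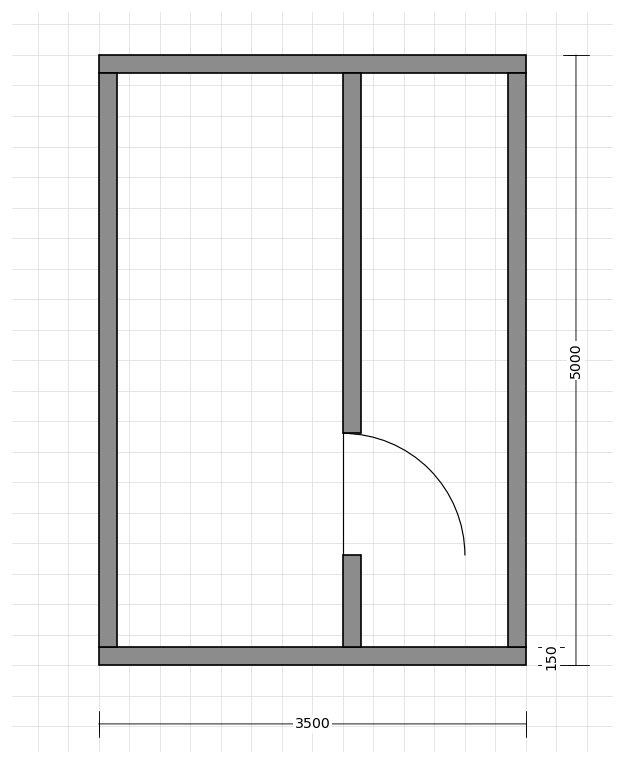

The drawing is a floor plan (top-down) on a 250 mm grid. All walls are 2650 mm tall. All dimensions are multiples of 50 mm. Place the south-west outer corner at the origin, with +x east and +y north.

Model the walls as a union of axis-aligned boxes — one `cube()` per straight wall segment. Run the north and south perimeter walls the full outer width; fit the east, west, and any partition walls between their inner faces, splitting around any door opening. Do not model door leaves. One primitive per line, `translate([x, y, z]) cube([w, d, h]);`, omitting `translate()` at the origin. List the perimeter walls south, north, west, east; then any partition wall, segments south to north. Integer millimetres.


cube([3500, 150, 2650]);
translate([0, 4850, 0]) cube([3500, 150, 2650]);
translate([0, 150, 0]) cube([150, 4700, 2650]);
translate([3350, 150, 0]) cube([150, 4700, 2650]);
translate([2000, 150, 0]) cube([150, 750, 2650]);
translate([2000, 1900, 0]) cube([150, 2950, 2650]);
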